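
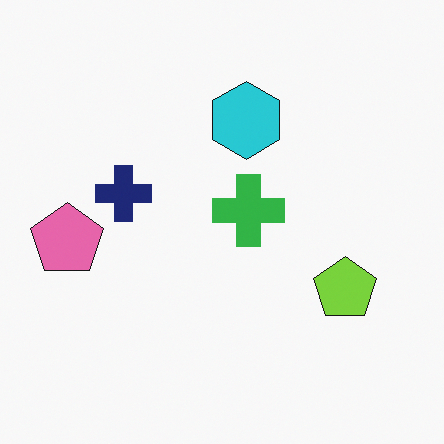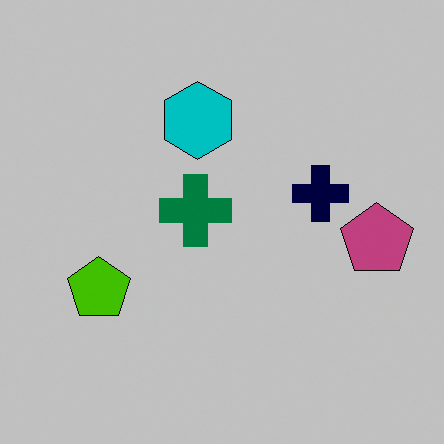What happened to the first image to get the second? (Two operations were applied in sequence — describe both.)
This is the original image flipped horizontally (left ↔ right), then aggressively posterized.

The pink pentagon is in the left of the first image and the right of the second — shapes on opposite sides of the vertical midline have swapped in a mirror flip. Each flat color has snapped to a coarser quantized level — most visibly, the near-white background has dropped to a flat grey.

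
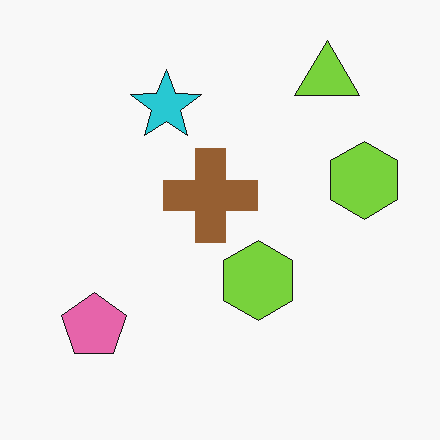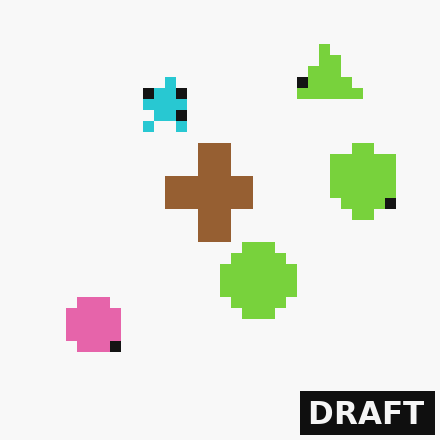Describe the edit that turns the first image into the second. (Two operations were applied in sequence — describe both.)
The image was coarsely pixelated, then watermarked with the text "DRAFT" in the lower-right corner.

Shapes are reduced to large square blocks; fine edges and outlines are lost — a downscale-then-upscale (mosaic) effect. A dark label reading "DRAFT" appears in the lower-right corner.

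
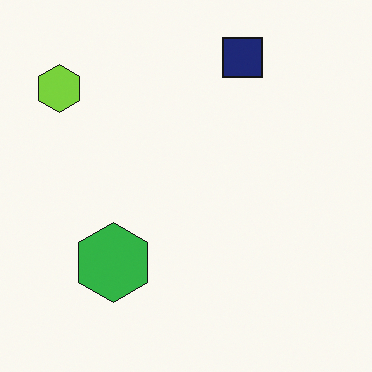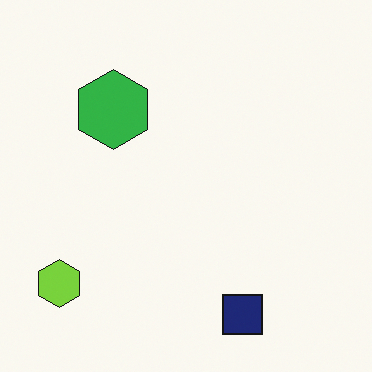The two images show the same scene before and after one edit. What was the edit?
The image was flipped vertically (top ↔ bottom).

The navy square is in the top of the first image and the bottom of the second — shapes on opposite sides of the horizontal midline have swapped in a mirror flip.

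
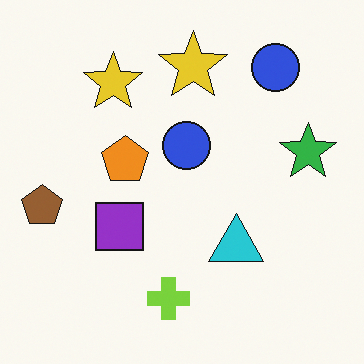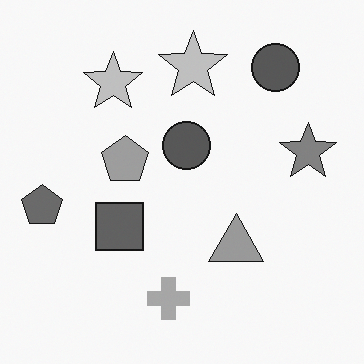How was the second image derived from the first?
This is the original image converted to grayscale.

All color is removed — every shape is now a shade of grey.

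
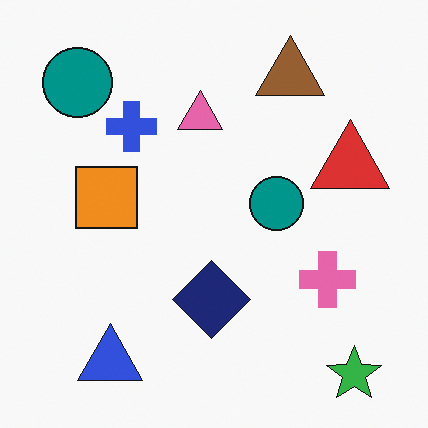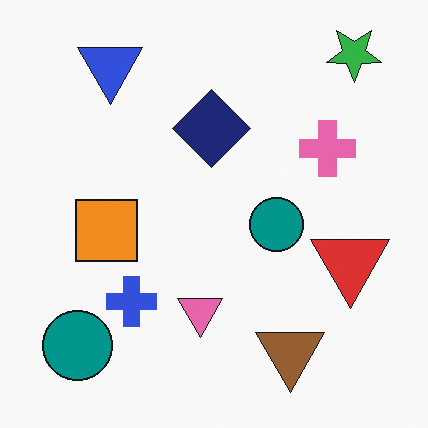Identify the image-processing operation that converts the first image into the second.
It was flipped vertically (top ↔ bottom).

The green star is in the bottom-right of the first image and the top-right of the second — shapes on opposite sides of the horizontal midline have swapped in a mirror flip.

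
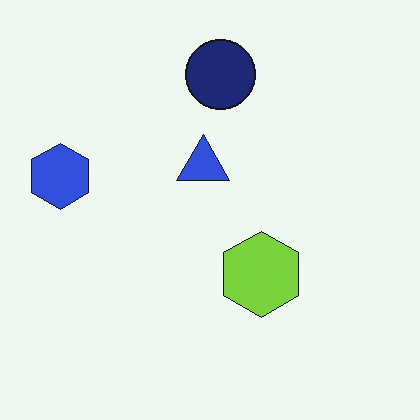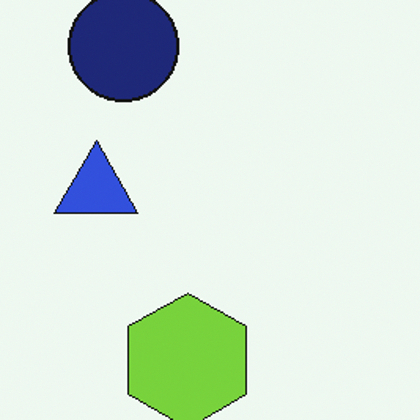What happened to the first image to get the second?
The image was cropped slightly and scaled back up.

The visible shapes are larger and the field of view is narrower; shapes near the original edges may be partly or wholly outside the frame — a crop-and-rescale.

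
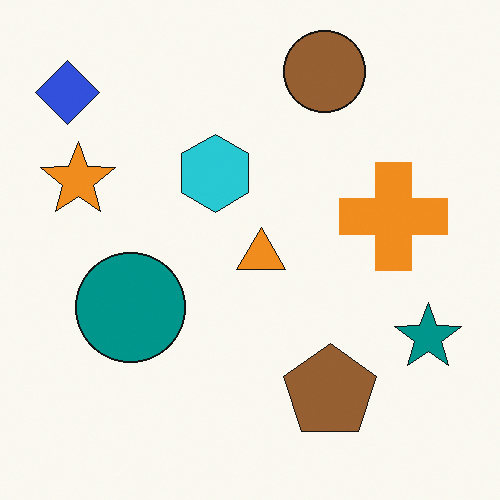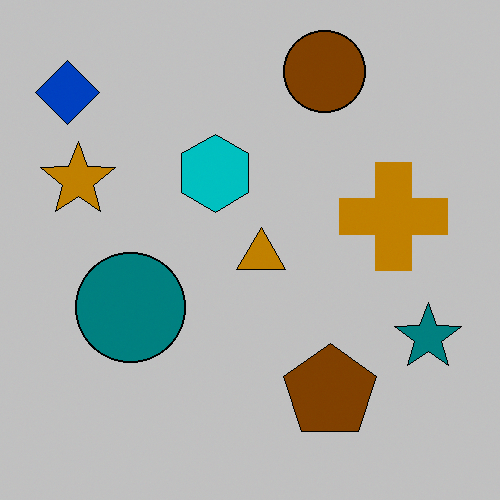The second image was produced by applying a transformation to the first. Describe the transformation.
It was heavily posterized to just a handful of flat colors.

Each flat color has snapped to a coarser quantized level — most visibly, the near-white background has dropped to a flat grey.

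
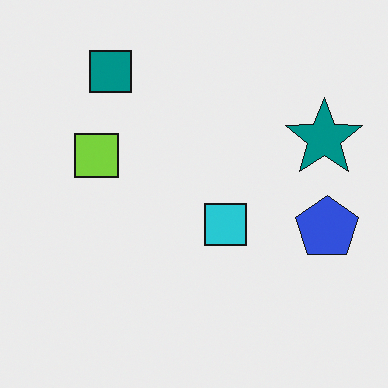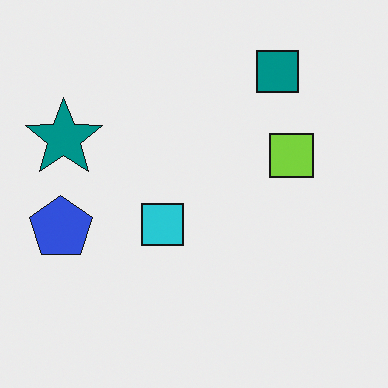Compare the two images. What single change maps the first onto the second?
It was flipped horizontally (left ↔ right).

The blue pentagon is in the right of the first image and the left of the second — shapes on opposite sides of the vertical midline have swapped in a mirror flip.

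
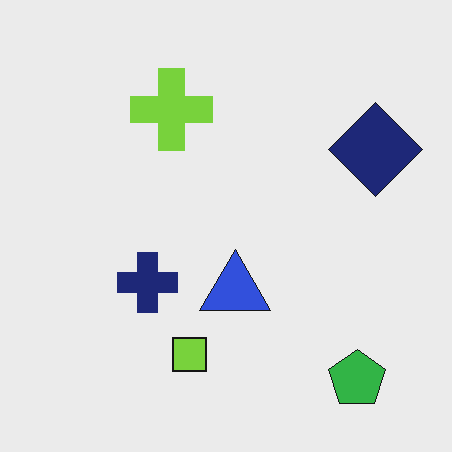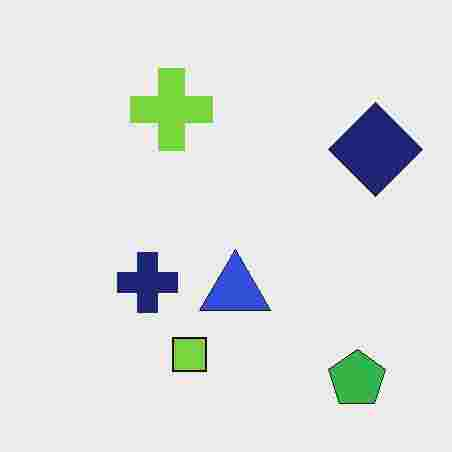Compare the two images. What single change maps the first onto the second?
This is the original image degraded with heavy JPEG compression.

Blocky 8×8 compression artifacts appear around shape edges and the flat background shows ringing — characteristic JPEG degradation.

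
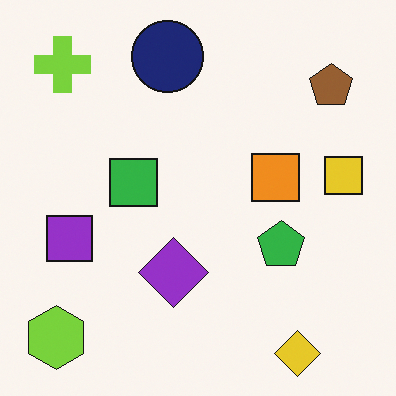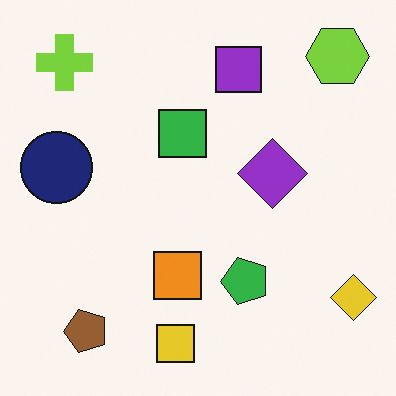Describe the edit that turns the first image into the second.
The transformation is: transposed (reflected across the top-left ↔ bottom-right diagonal).

Shapes have swapped their row and column positions — what was in the top-right is now in the bottom-left — a diagonal reflection.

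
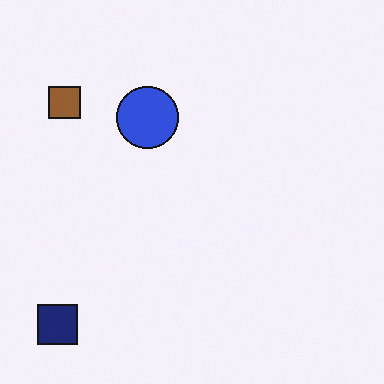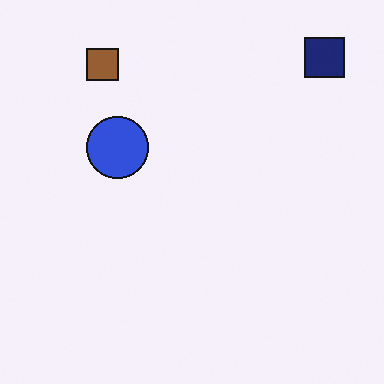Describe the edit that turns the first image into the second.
It was transposed (reflected across the top-left ↔ bottom-right diagonal).

Shapes have swapped their row and column positions — what was in the top-right is now in the bottom-left — a diagonal reflection.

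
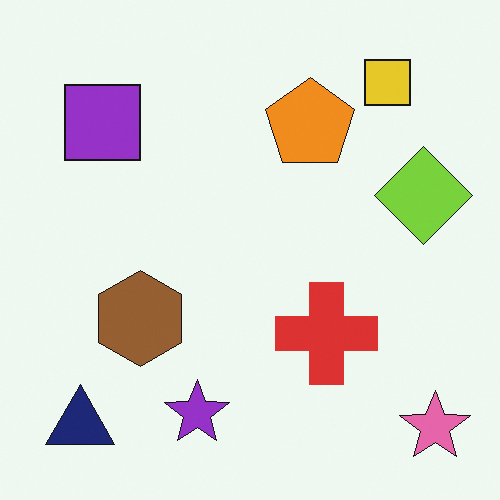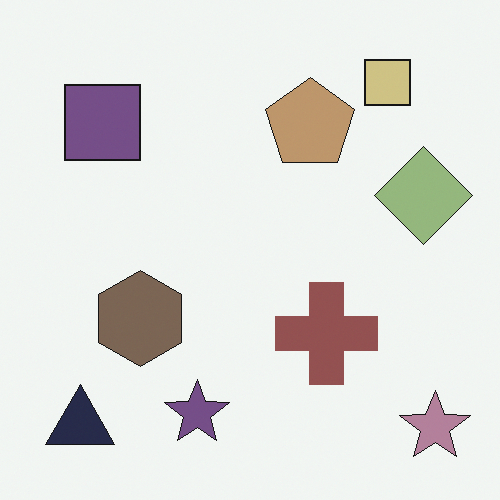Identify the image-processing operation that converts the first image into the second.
This is the original image made much more muted (saturation change).

All colors are more muted and greyish — a global saturation change.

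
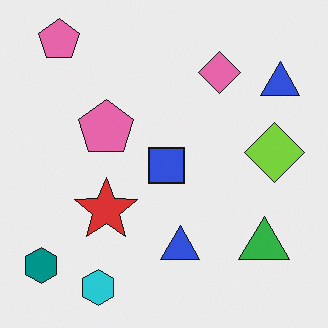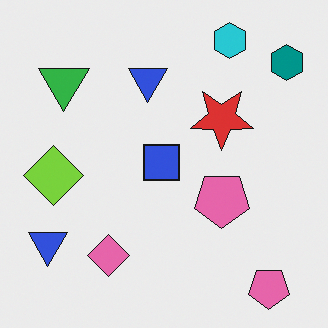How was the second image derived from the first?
It was rotated 180°.

The teal hexagon sits in the bottom-left of the first image and the top-right of the second — consistent with a whole-image 180° rotation.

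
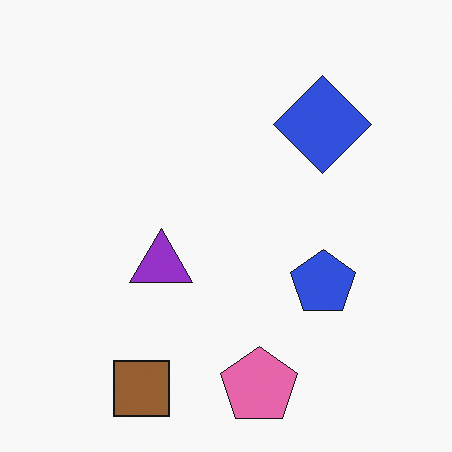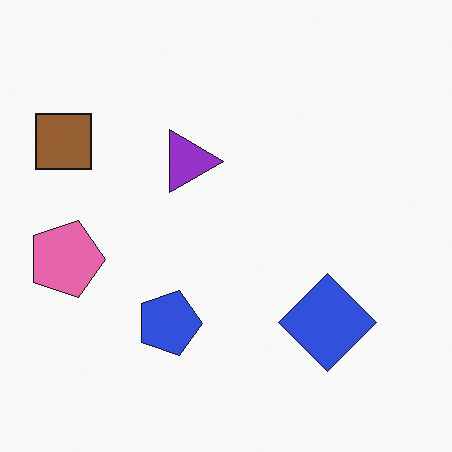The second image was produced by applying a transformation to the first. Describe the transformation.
The second image is the first rotated 90° clockwise.

The brown square sits in the bottom-left of the first image and the top-left of the second — consistent with a whole-image 90° clockwise rotation.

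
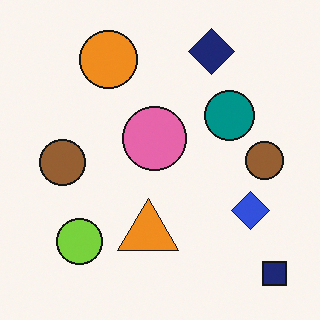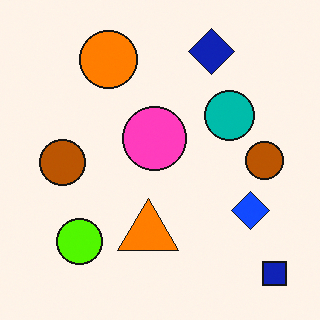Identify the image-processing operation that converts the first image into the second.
The transformation is: heavily oversaturated.

All colors are more vivid — a global saturation change.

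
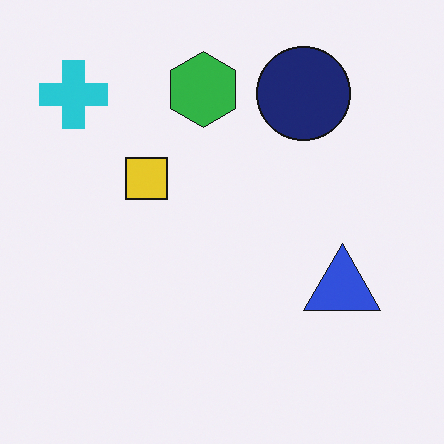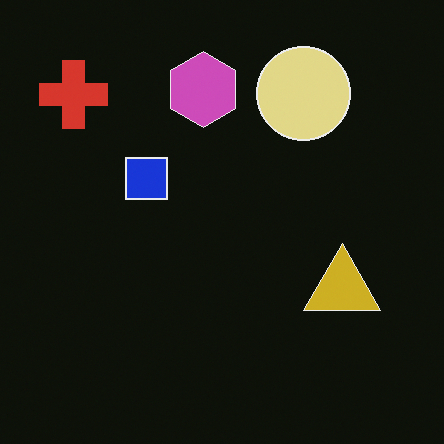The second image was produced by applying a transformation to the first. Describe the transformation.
The transformation is: color-inverted (negative).

The light background has become dark and every shape's color is its complement — a photographic negative.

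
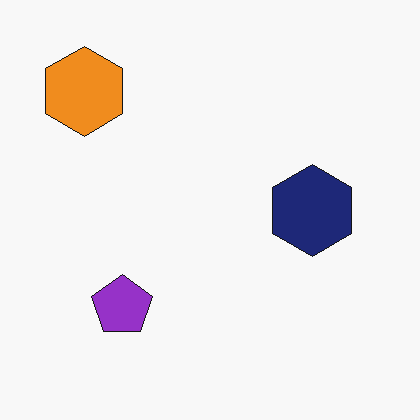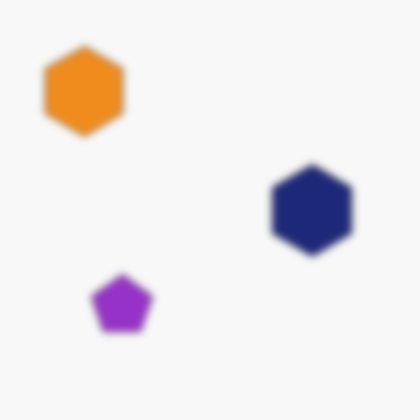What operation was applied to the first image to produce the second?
The second image is the first noticeably gaussian-blurred.

Shape edges and outlines are uniformly softened across the whole image.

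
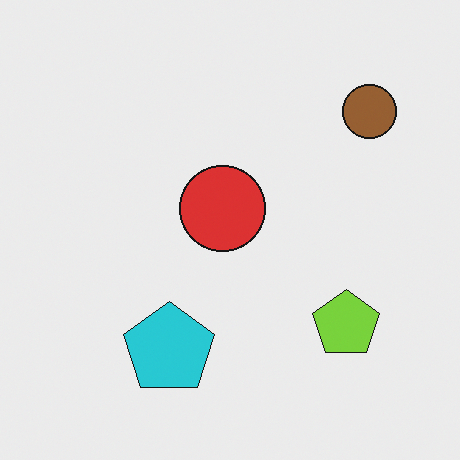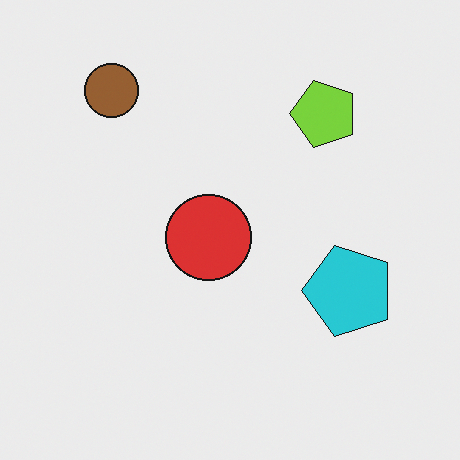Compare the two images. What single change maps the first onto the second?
The image was rotated 90° counter-clockwise.

The brown circle sits in the top-right of the first image and the top-left of the second — consistent with a whole-image 90° counter-clockwise rotation.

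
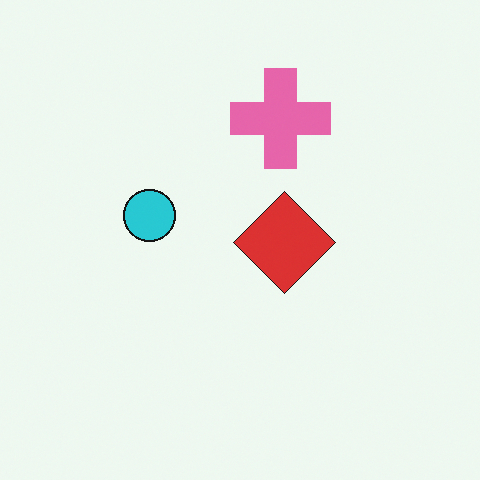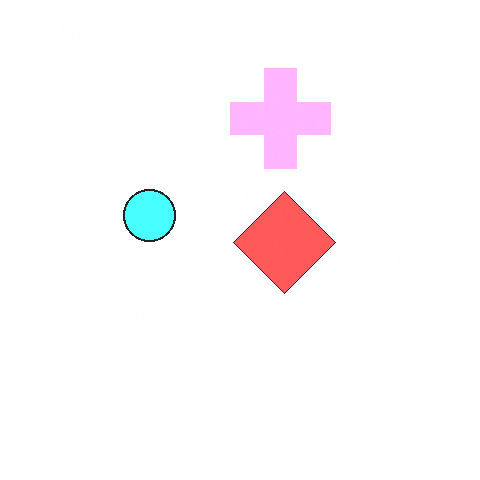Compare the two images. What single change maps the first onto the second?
Noticeably brightened.

Every pixel — background and shapes alike — is uniformly brightened.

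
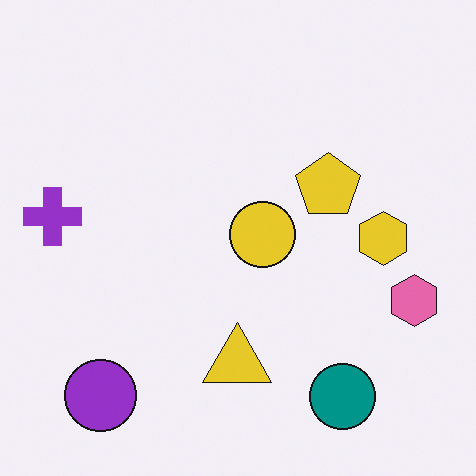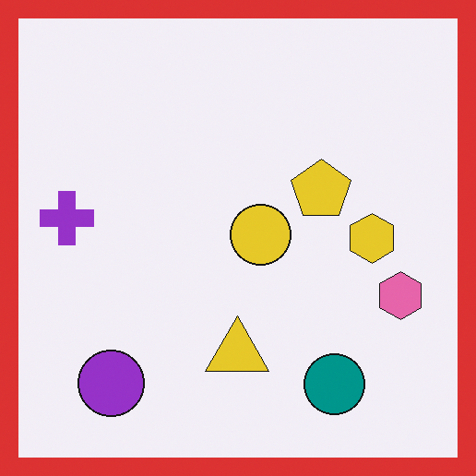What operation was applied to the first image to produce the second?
This is the original image framed with a red border.

A solid red frame runs around the edge of the second image, with the content slightly shrunk inside it.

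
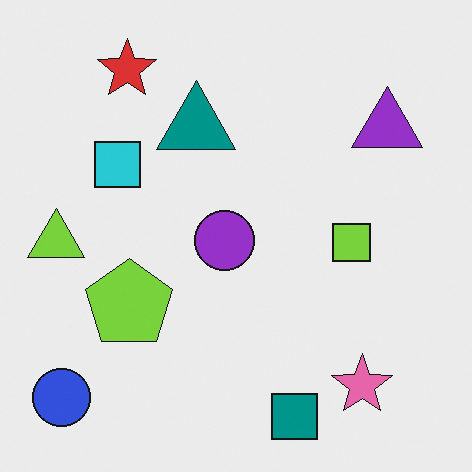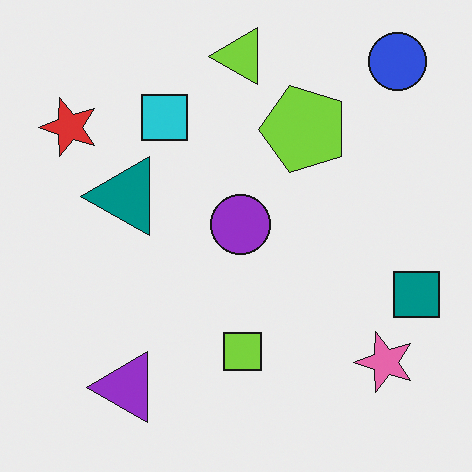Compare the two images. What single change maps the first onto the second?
Transposed (reflected across the top-left ↔ bottom-right diagonal).

Shapes have swapped their row and column positions — what was in the top-right is now in the bottom-left — a diagonal reflection.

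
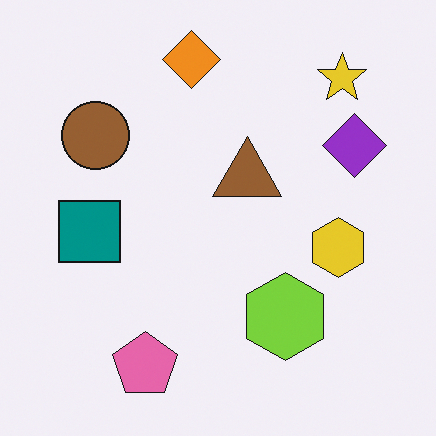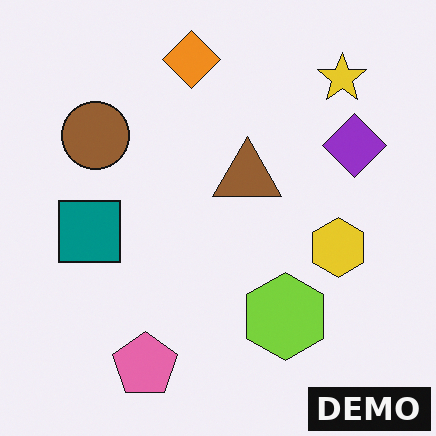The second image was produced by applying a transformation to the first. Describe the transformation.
It was watermarked with the text "DEMO" in the lower-right corner.

A dark label reading "DEMO" appears in the lower-right corner.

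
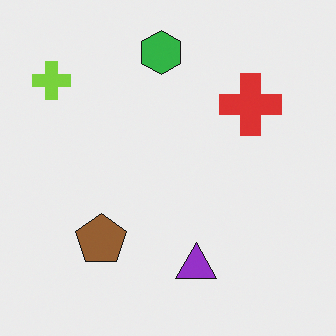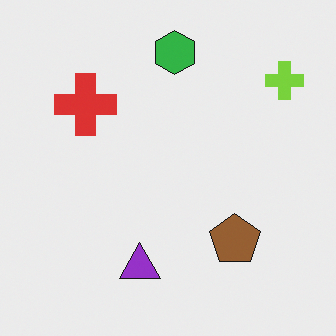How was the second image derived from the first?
It was flipped horizontally (left ↔ right).

The lime cross is in the top-left of the first image and the top-right of the second — shapes on opposite sides of the vertical midline have swapped in a mirror flip.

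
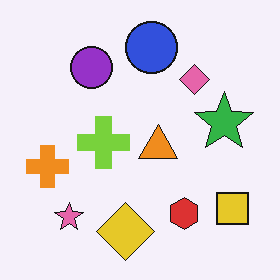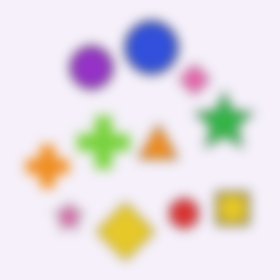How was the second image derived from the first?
It was heavily blurred.

Shape edges and outlines are uniformly softened across the whole image.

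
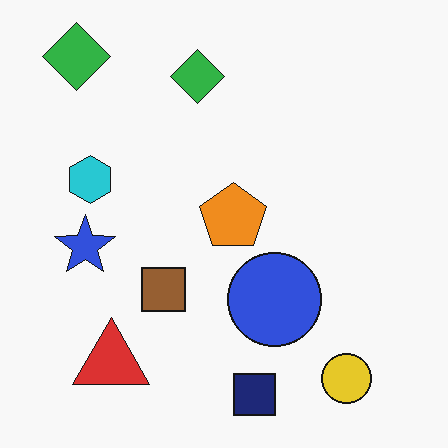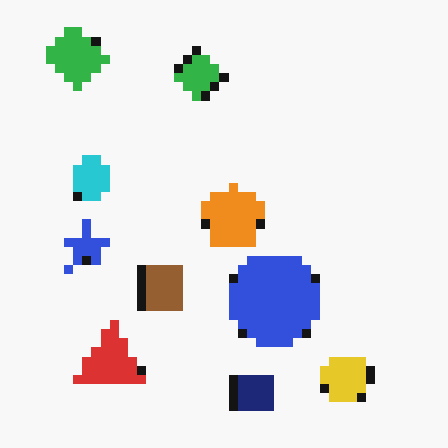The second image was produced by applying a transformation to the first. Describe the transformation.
This is the original image coarsely pixelated.

Shapes are reduced to large square blocks; fine edges and outlines are lost — a downscale-then-upscale (mosaic) effect.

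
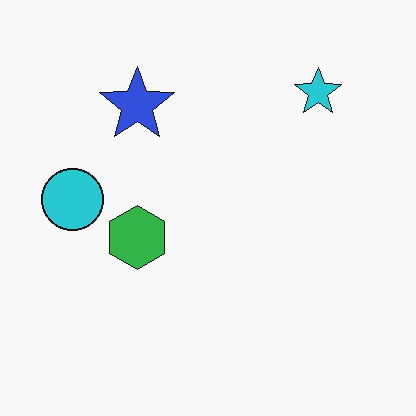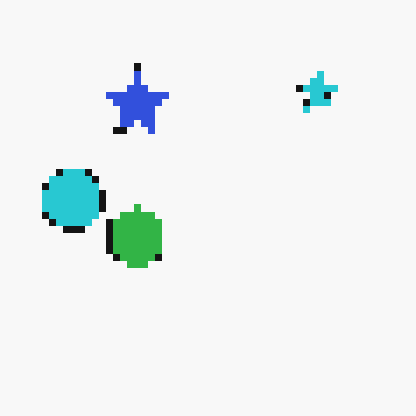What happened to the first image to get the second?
The transformation is: moderately pixelated.

Shapes are reduced to large square blocks; fine edges and outlines are lost — a downscale-then-upscale (mosaic) effect.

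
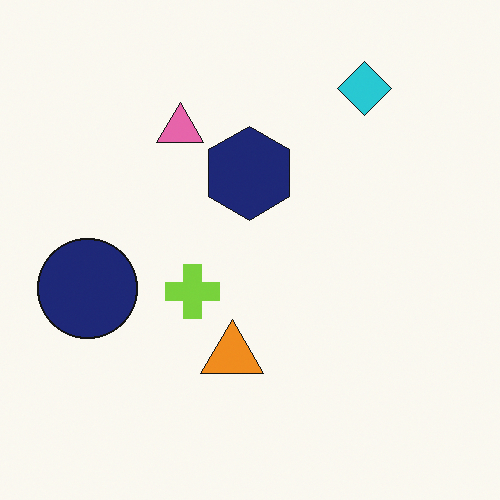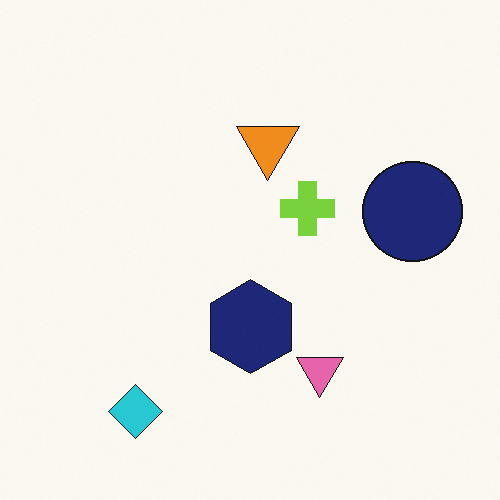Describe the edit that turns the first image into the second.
The second image is the first rotated 180°.

The cyan diamond sits in the top-right of the first image and the bottom-left of the second — consistent with a whole-image 180° rotation.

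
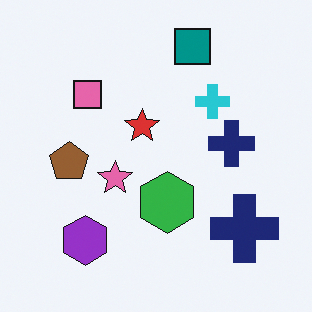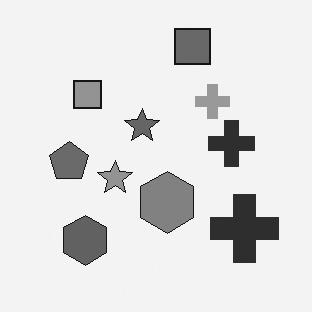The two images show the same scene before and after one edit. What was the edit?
This is the original image converted to grayscale.

All color is removed — every shape is now a shade of grey.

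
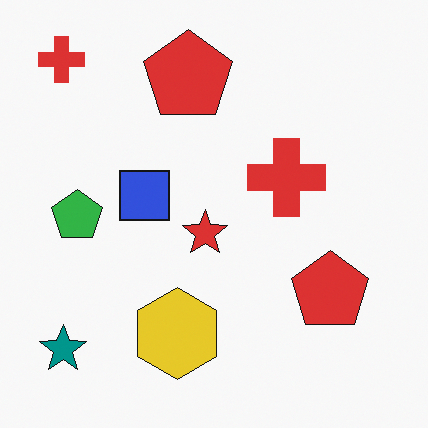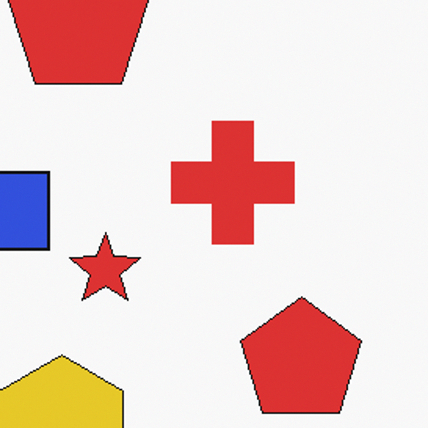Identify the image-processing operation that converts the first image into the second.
The image was cropped slightly and scaled back up.

The visible shapes are larger and the field of view is narrower; shapes near the original edges may be partly or wholly outside the frame — a crop-and-rescale.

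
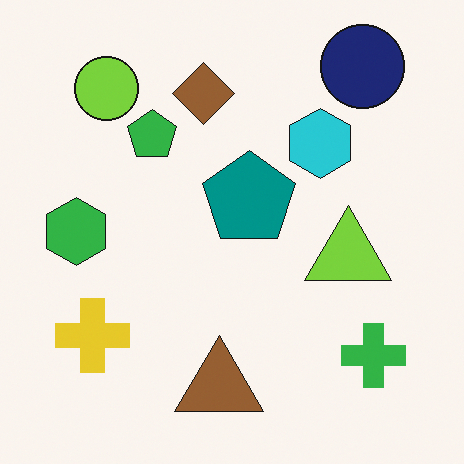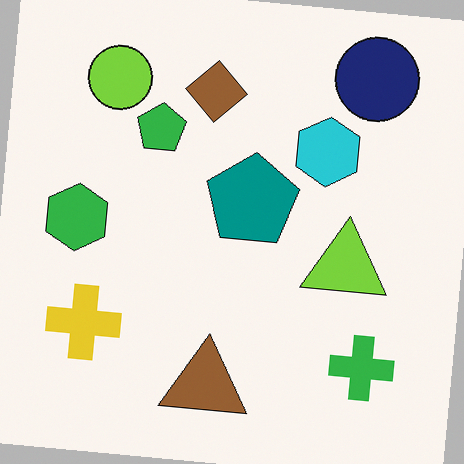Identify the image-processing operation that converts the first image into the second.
The transformation is: rotated clockwise by a slight angle.

Every shape is tilted by the same angle and the image corners show triangular fill wedges — a whole-image rotation by a non-right angle.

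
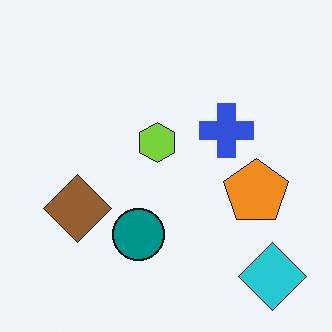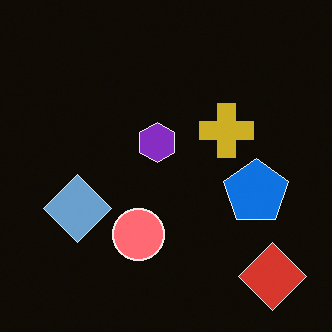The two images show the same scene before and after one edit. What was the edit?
This is the original image color-inverted (negative).

The light background has become dark and every shape's color is its complement — a photographic negative.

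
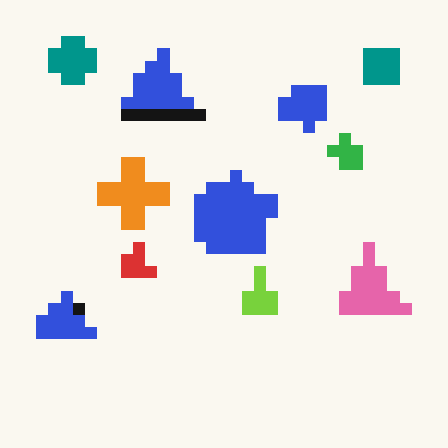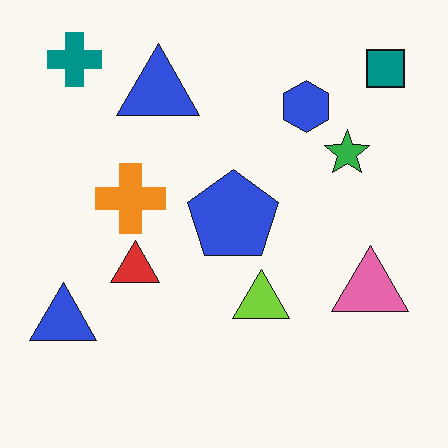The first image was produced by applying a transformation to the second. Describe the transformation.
It was heavily pixelated into large blocks.

Shapes are reduced to large square blocks; fine edges and outlines are lost — a downscale-then-upscale (mosaic) effect.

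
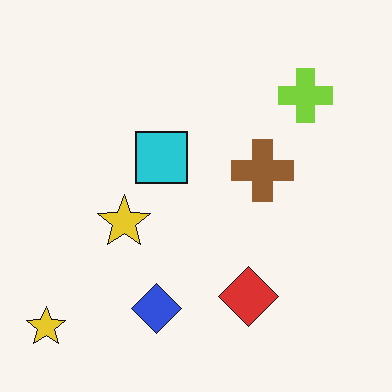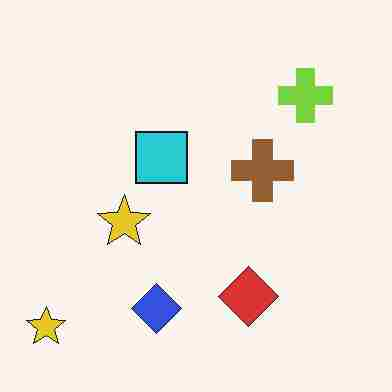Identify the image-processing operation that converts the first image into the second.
This is the original image degraded with heavy JPEG compression.

Blocky 8×8 compression artifacts appear around shape edges and the flat background shows ringing — characteristic JPEG degradation.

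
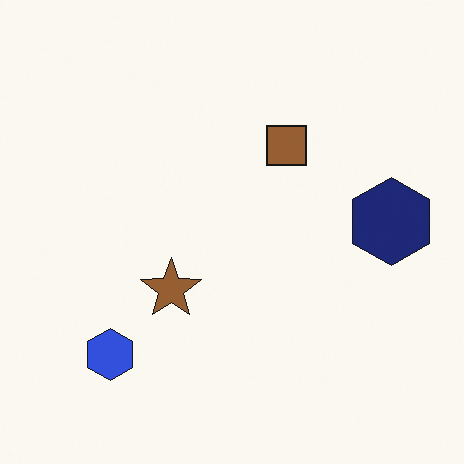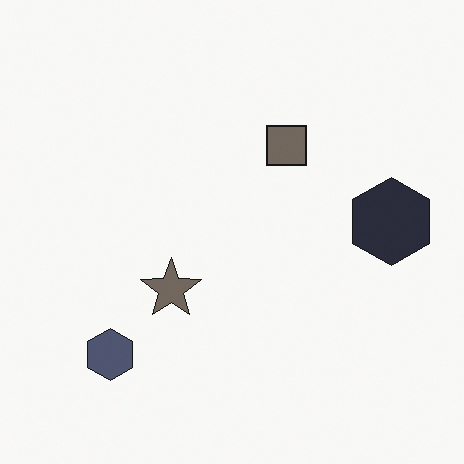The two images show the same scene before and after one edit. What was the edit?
Made much more muted (saturation change).

All colors are more muted and greyish — a global saturation change.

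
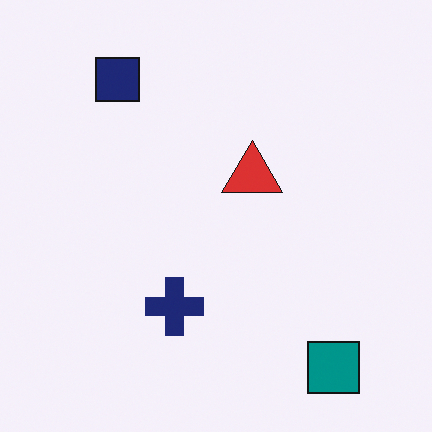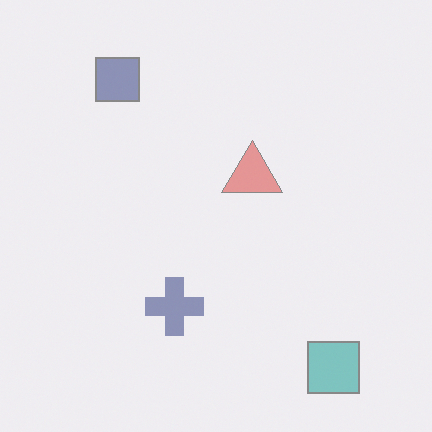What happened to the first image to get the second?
It was given much lower contrast.

Tones are pushed toward mid-grey across the whole image — a global contrast change.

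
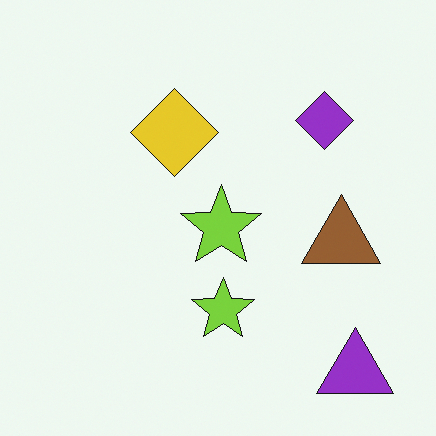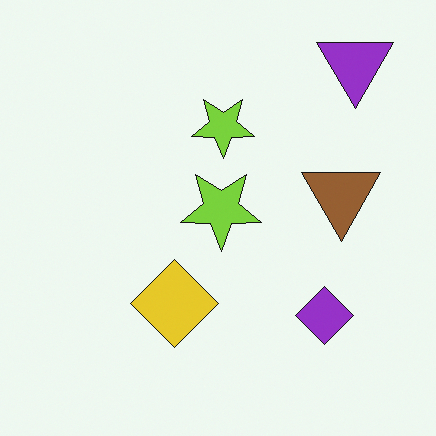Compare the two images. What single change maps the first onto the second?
The image was flipped vertically (top ↔ bottom).

The purple triangle is in the bottom-right of the first image and the top-right of the second — shapes on opposite sides of the horizontal midline have swapped in a mirror flip.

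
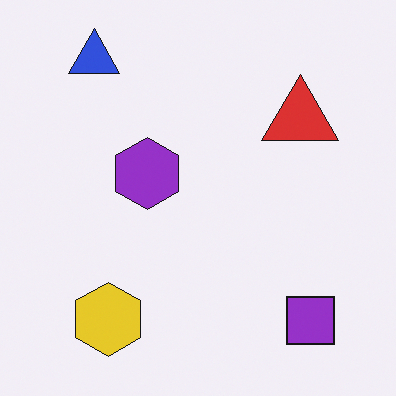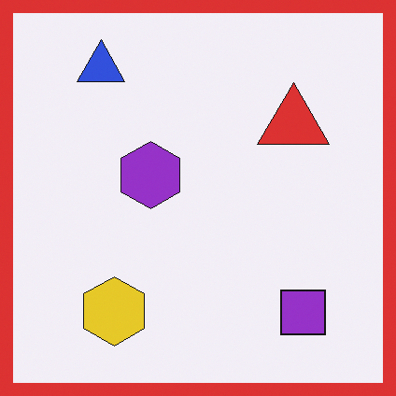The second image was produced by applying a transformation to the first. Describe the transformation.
The second image is the first framed with a red border.

A solid red frame runs around the edge of the second image, with the content slightly shrunk inside it.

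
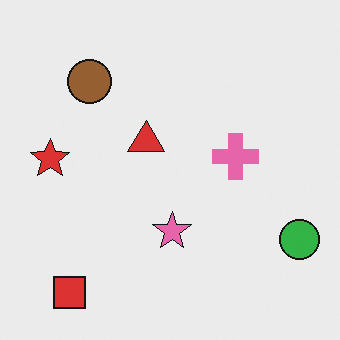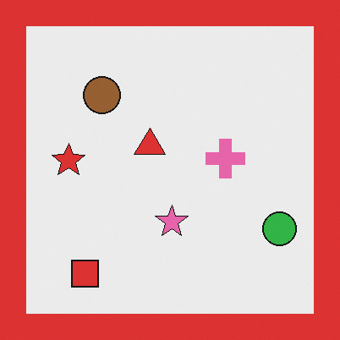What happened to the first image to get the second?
The transformation is: framed with a red border.

A solid red frame runs around the edge of the second image, with the content slightly shrunk inside it.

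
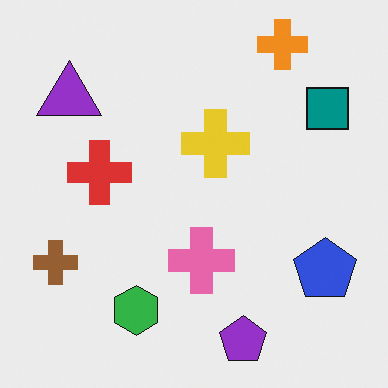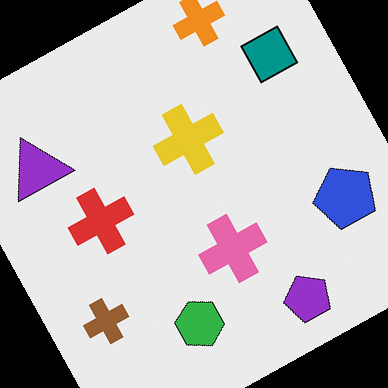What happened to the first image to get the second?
The transformation is: rotated counter-clockwise by a moderate amount.

Every shape is tilted by the same angle and the image corners show triangular fill wedges — a whole-image rotation by a non-right angle.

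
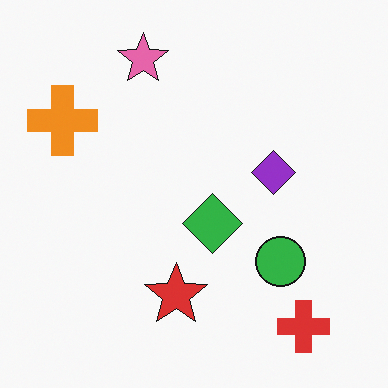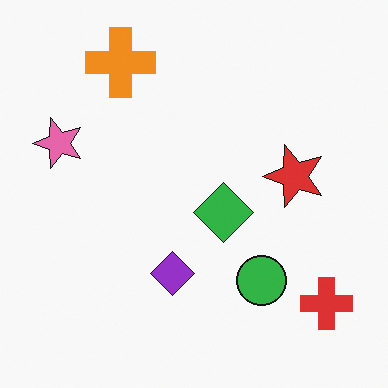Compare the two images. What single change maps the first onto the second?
This is the original image transposed (reflected across the top-left ↔ bottom-right diagonal).

Shapes have swapped their row and column positions — what was in the top-right is now in the bottom-left — a diagonal reflection.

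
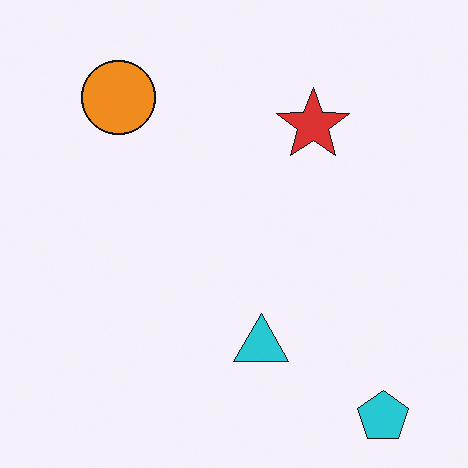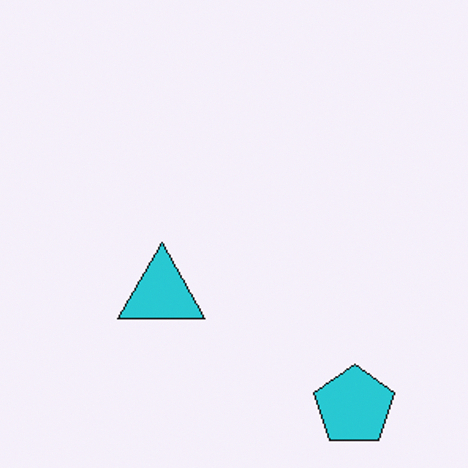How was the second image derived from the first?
Cropped slightly and scaled back up.

The visible shapes are larger and the field of view is narrower; shapes near the original edges may be partly or wholly outside the frame — a crop-and-rescale.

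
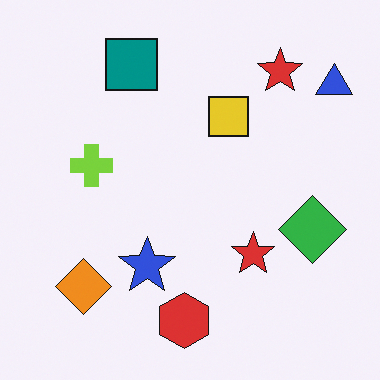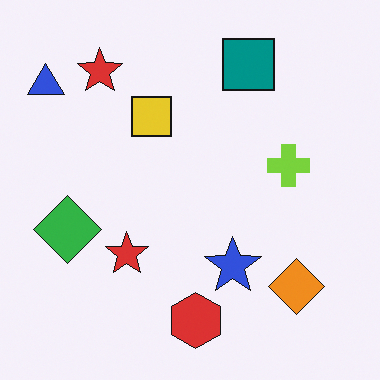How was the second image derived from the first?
It was flipped horizontally (left ↔ right).

The blue triangle is in the top-right of the first image and the top-left of the second — shapes on opposite sides of the vertical midline have swapped in a mirror flip.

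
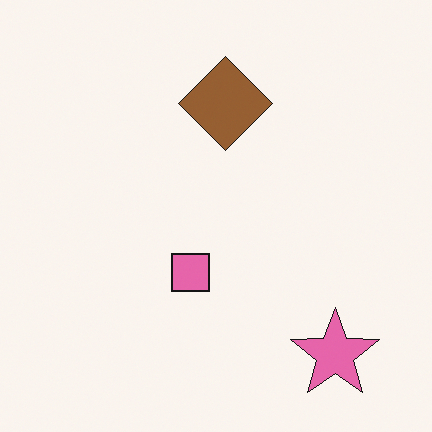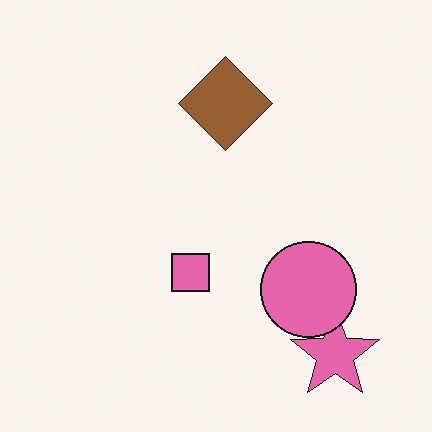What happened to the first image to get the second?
The transformation is: overlaid with an additional pink circle.

A pink circle appears in the second image that is absent from the first.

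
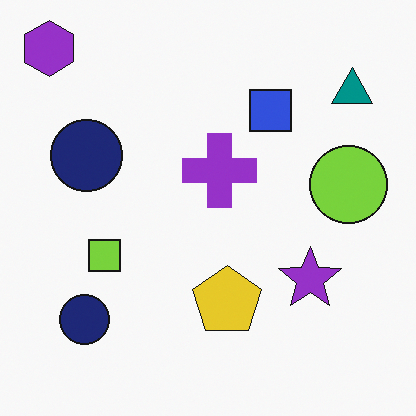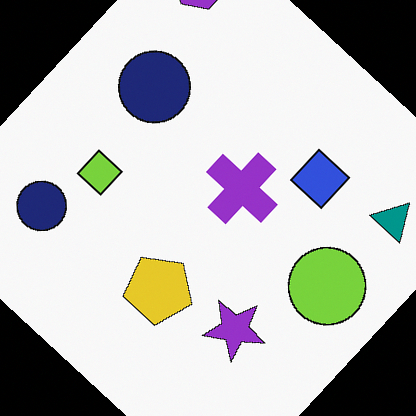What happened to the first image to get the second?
The transformation is: rotated clockwise by a large amount — several tens of degrees.

Every shape is tilted by the same angle and the image corners show triangular fill wedges — a whole-image rotation by a non-right angle.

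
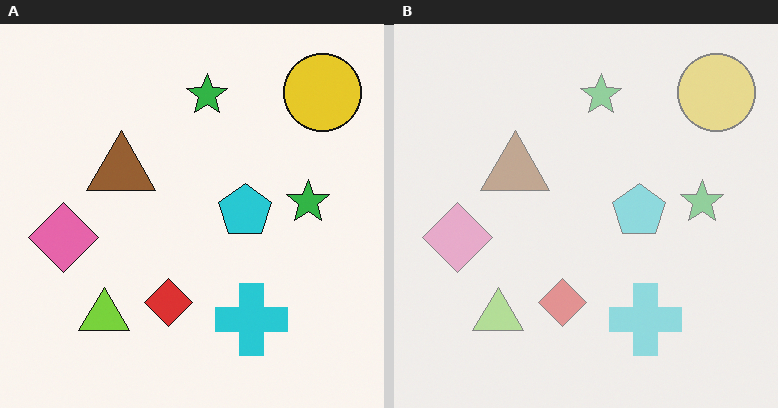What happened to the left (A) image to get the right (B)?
Given much lower contrast.

Tones are pushed toward mid-grey across the whole image — a global contrast change.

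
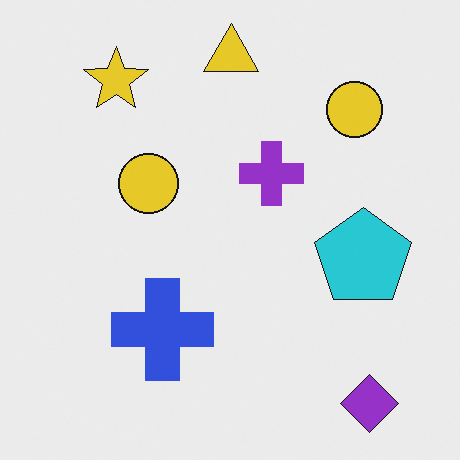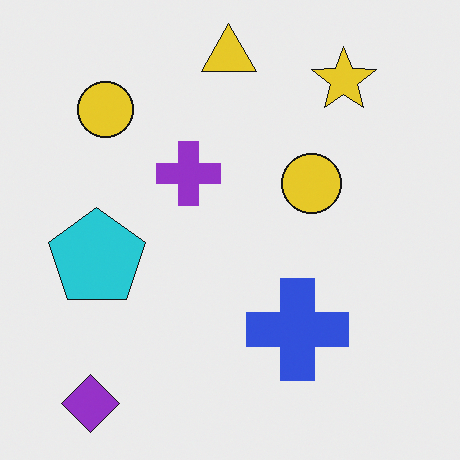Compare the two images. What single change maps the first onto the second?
This is the original image flipped horizontally (left ↔ right).

The purple diamond is in the bottom-right of the first image and the bottom-left of the second — shapes on opposite sides of the vertical midline have swapped in a mirror flip.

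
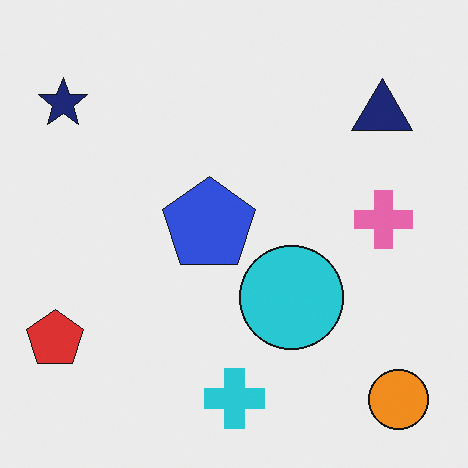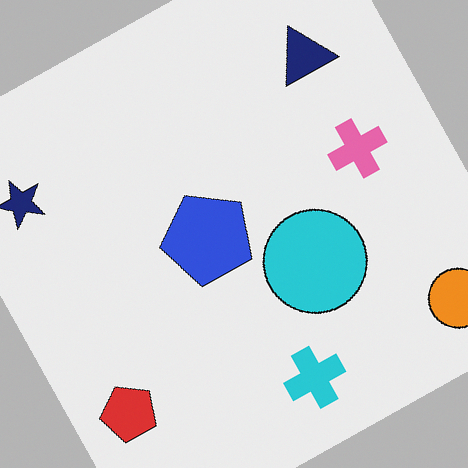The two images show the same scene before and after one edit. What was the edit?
This is the original image rotated counter-clockwise by a moderate amount.

Every shape is tilted by the same angle and the image corners show triangular fill wedges — a whole-image rotation by a non-right angle.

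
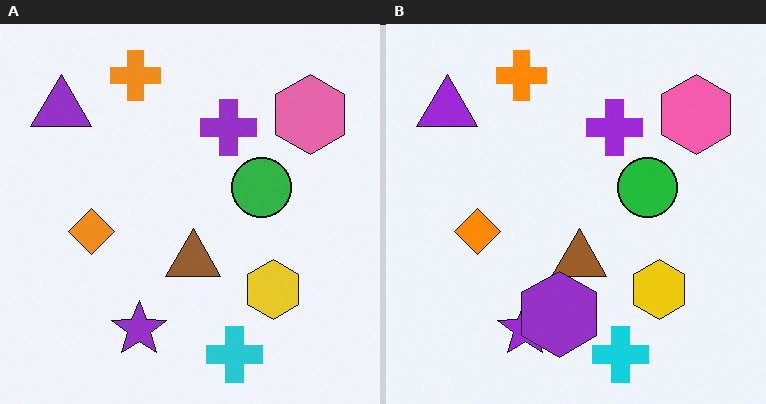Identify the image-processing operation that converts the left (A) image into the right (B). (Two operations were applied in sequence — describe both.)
The image was slightly oversaturated, then overlaid with an additional purple hexagon.

All colors are more vivid — a global saturation change. A purple hexagon appears in the right (B) image that is absent from the left (A).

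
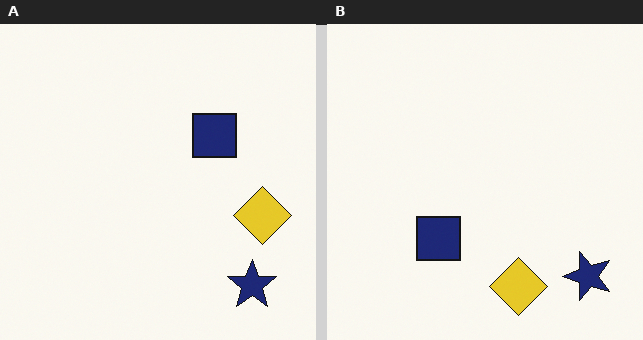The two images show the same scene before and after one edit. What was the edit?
Transposed (reflected across the top-left ↔ bottom-right diagonal).

Shapes have swapped their row and column positions — what was in the top-right is now in the bottom-left — a diagonal reflection.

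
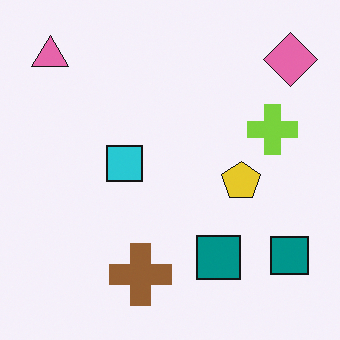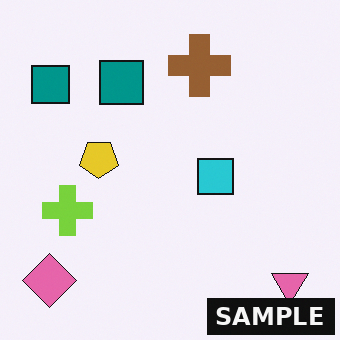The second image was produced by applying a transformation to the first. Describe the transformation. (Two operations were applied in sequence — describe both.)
The second image is the first rotated 180°, then watermarked with the text "SAMPLE" in the lower-right corner.

The pink triangle sits in the top-left of the first image and the bottom-right of the second — consistent with a whole-image 180° rotation. A dark label reading "SAMPLE" appears in the lower-right corner.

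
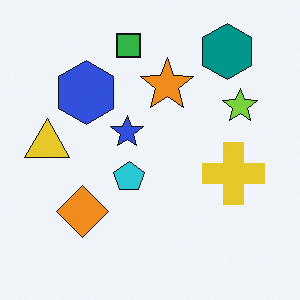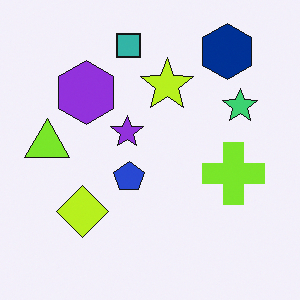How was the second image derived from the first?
It was hue-shifted by a small amount.

Every shape's color has rotated by the same amount around the hue wheel — a uniform hue shift.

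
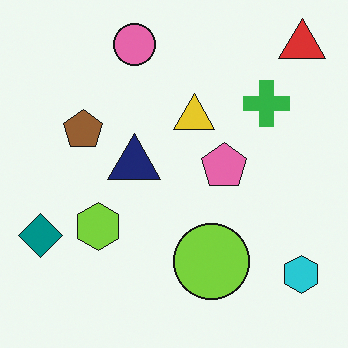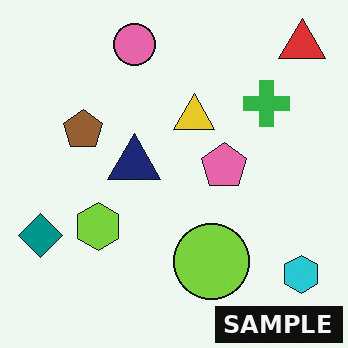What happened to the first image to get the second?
The image was watermarked with the text "SAMPLE" in the lower-right corner.

A dark label reading "SAMPLE" appears in the lower-right corner.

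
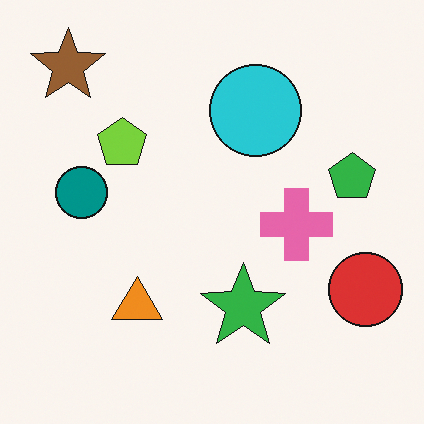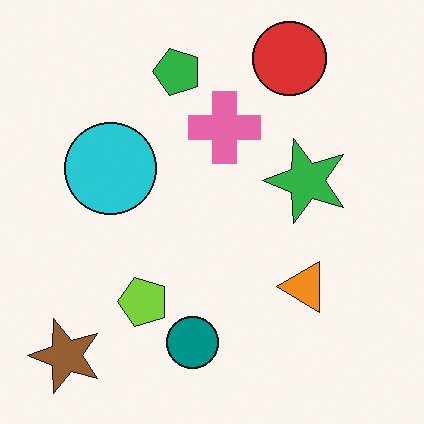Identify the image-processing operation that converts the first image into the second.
The image was rotated 90° counter-clockwise.

The brown star sits in the top-left of the first image and the bottom-left of the second — consistent with a whole-image 90° counter-clockwise rotation.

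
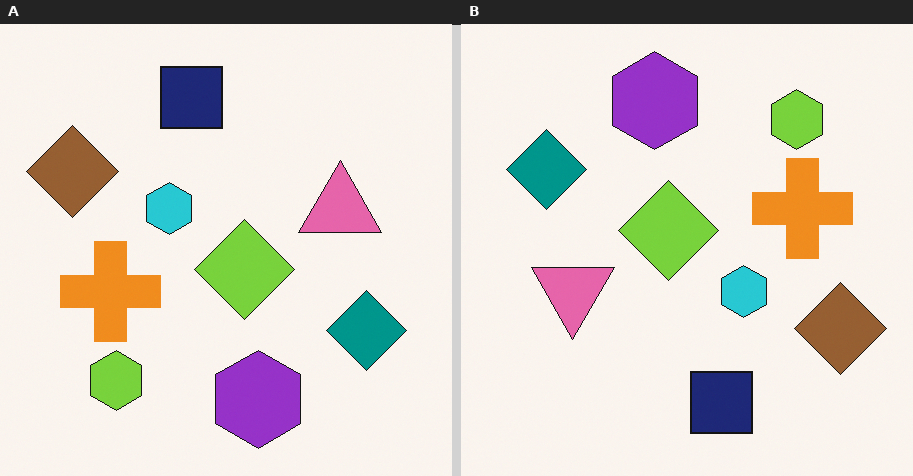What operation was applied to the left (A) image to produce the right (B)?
It was rotated 180°.

The brown diamond sits in the top-left of the left (A) image and the bottom-right of the right (B) — consistent with a whole-image 180° rotation.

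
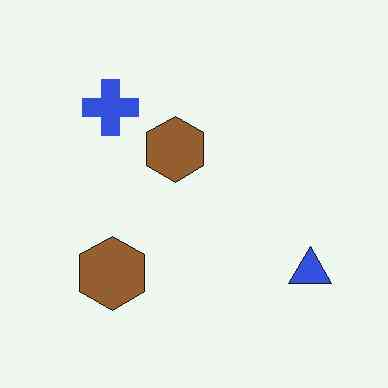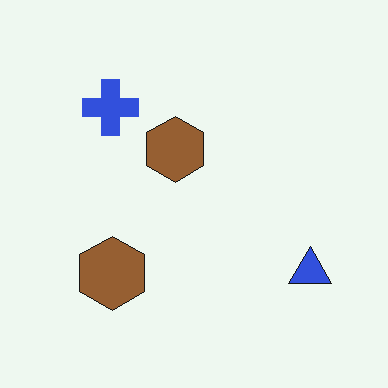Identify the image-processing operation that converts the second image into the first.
The transformation is: JPEG-compressed with visible artifacts.

Blocky 8×8 compression artifacts appear around shape edges and the flat background shows ringing — characteristic JPEG degradation.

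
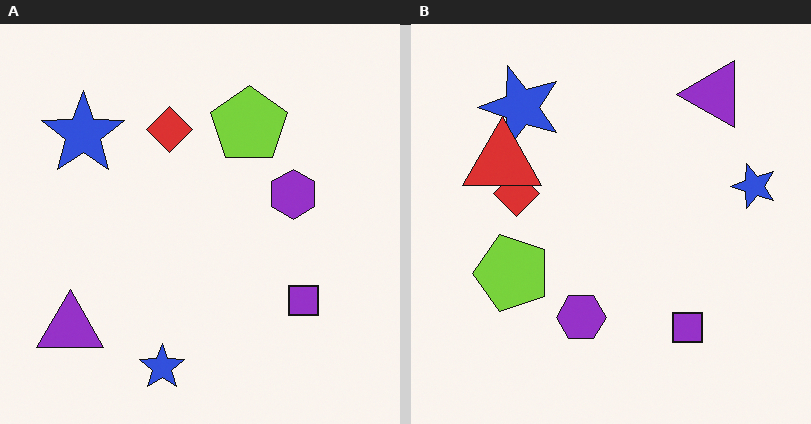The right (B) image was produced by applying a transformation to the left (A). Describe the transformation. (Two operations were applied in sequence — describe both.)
This is the original image transposed (reflected across the top-left ↔ bottom-right diagonal), then overlaid with an additional red triangle.

Shapes have swapped their row and column positions — what was in the top-right is now in the bottom-left — a diagonal reflection. A red triangle appears in the right (B) image that is absent from the left (A).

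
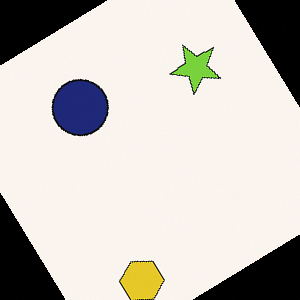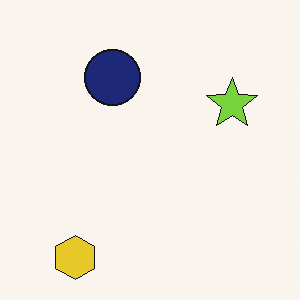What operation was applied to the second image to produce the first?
Rotated counter-clockwise by a large amount — several tens of degrees.

Every shape is tilted by the same angle and the image corners show triangular fill wedges — a whole-image rotation by a non-right angle.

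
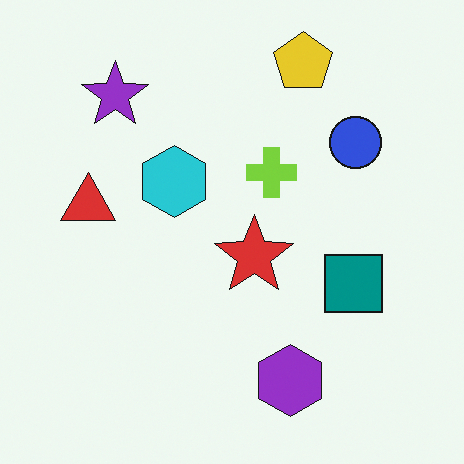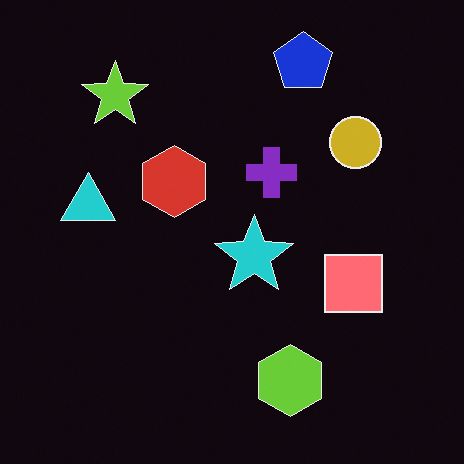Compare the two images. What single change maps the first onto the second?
It was color-inverted (negative).

The light background has become dark and every shape's color is its complement — a photographic negative.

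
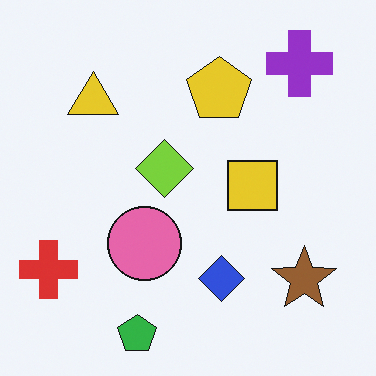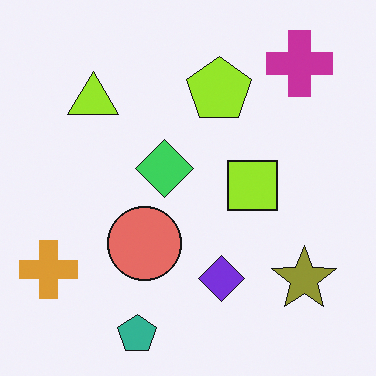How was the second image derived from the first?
Hue-shifted by a small amount.

Every shape's color has rotated by the same amount around the hue wheel — a uniform hue shift.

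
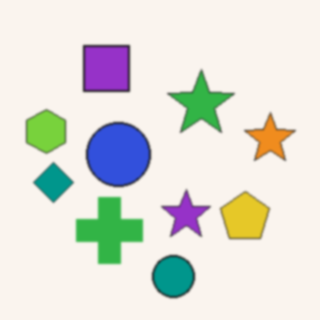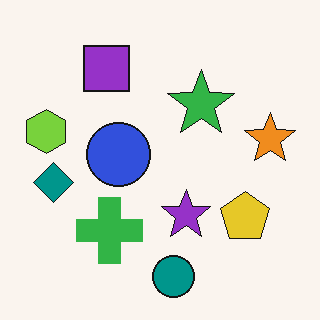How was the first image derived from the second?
The first image is the second lightly blurred.

Shape edges and outlines are uniformly softened across the whole image.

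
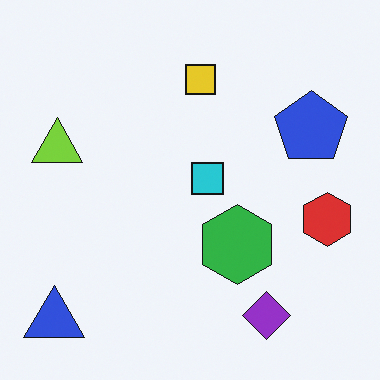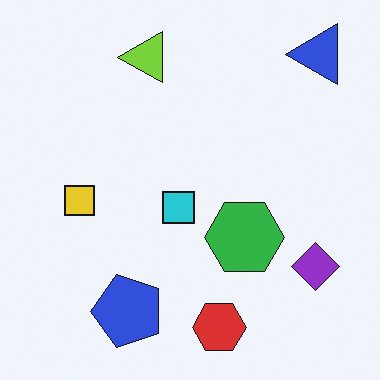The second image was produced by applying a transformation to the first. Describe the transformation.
It was transposed (reflected across the top-left ↔ bottom-right diagonal).

Shapes have swapped their row and column positions — what was in the top-right is now in the bottom-left — a diagonal reflection.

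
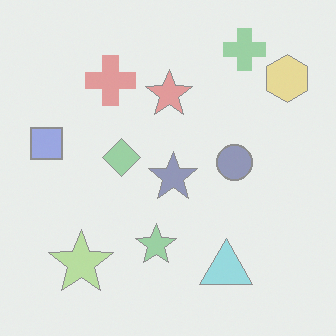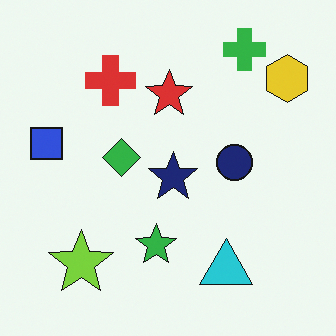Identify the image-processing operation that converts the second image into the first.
It was given much lower contrast.

Tones are pushed toward mid-grey across the whole image — a global contrast change.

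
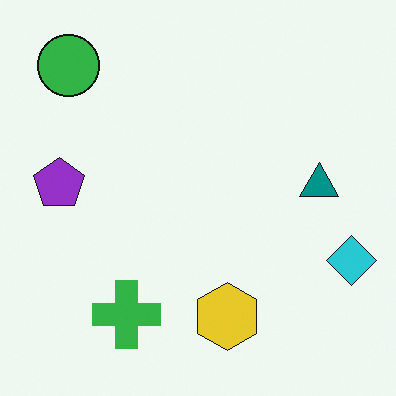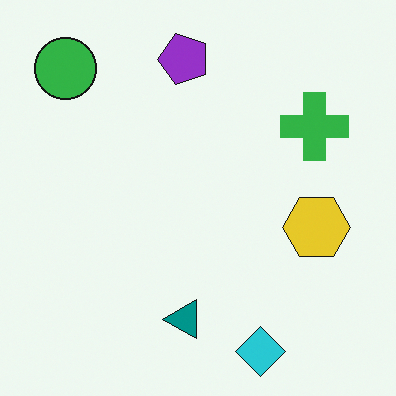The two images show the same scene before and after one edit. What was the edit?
It was transposed (reflected across the top-left ↔ bottom-right diagonal).

Shapes have swapped their row and column positions — what was in the top-right is now in the bottom-left — a diagonal reflection.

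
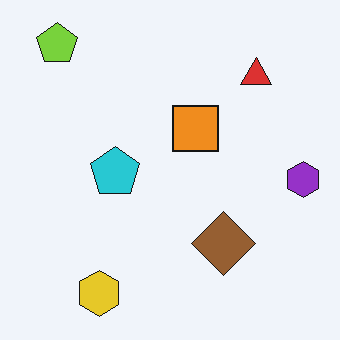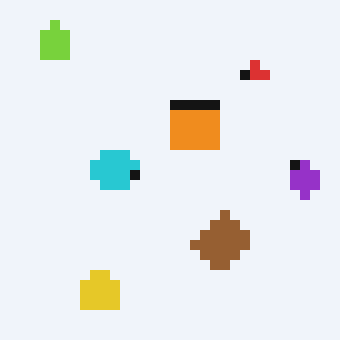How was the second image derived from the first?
The second image is the first heavily pixelated into large blocks.

Shapes are reduced to large square blocks; fine edges and outlines are lost — a downscale-then-upscale (mosaic) effect.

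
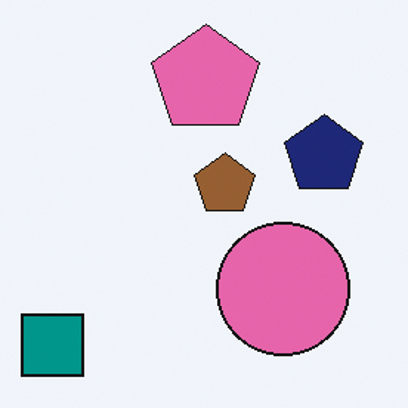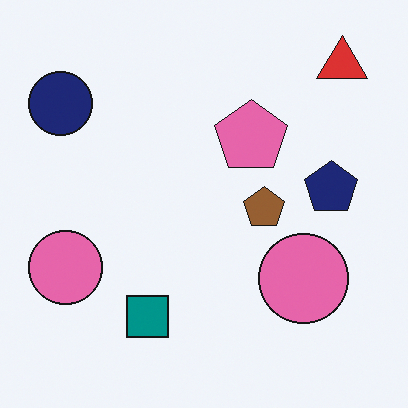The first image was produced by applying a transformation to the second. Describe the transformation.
The transformation is: cropped slightly and scaled back up.

The visible shapes are larger and the field of view is narrower; shapes near the original edges may be partly or wholly outside the frame — a crop-and-rescale.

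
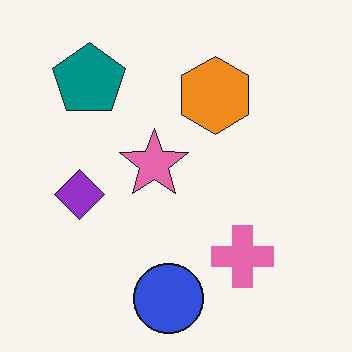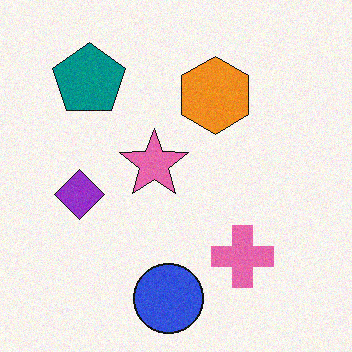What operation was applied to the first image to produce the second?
The transformation is: degraded with subtle gaussian noise.

Random speckle covers the whole image, including the flat background.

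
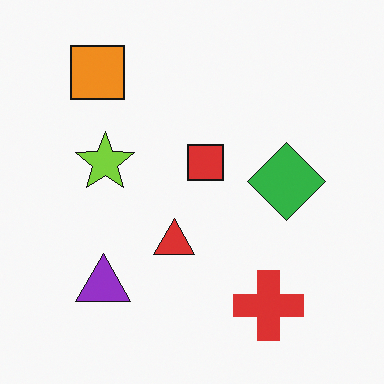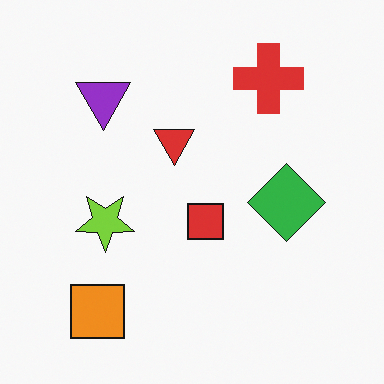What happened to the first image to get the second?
It was flipped vertically (top ↔ bottom).

The orange square is in the top-left of the first image and the bottom-left of the second — shapes on opposite sides of the horizontal midline have swapped in a mirror flip.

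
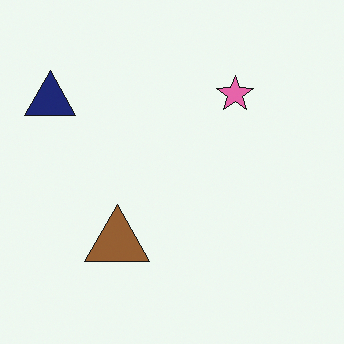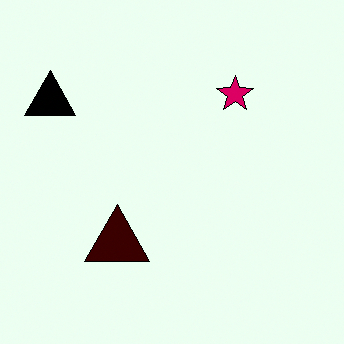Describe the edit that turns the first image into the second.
The transformation is: boosted in contrast.

Tones are pushed away from mid-grey across the whole image — a global contrast change.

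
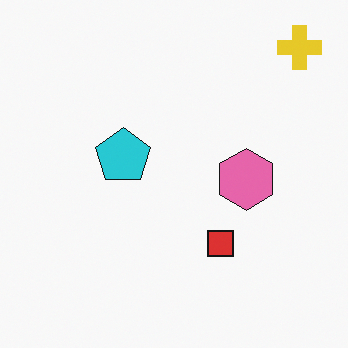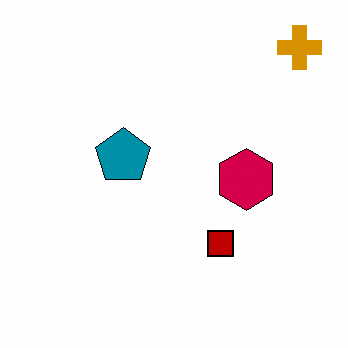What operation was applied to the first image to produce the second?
The image was boosted in contrast.

Tones are pushed away from mid-grey across the whole image — a global contrast change.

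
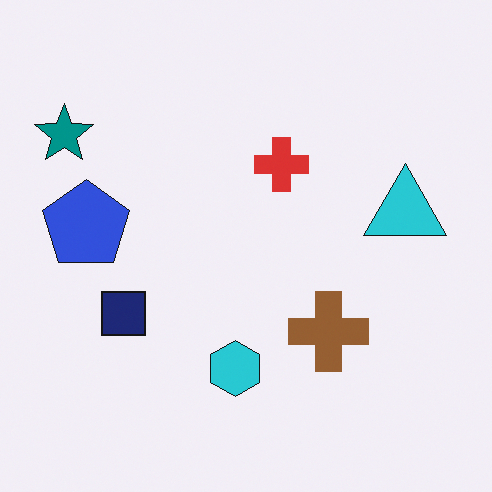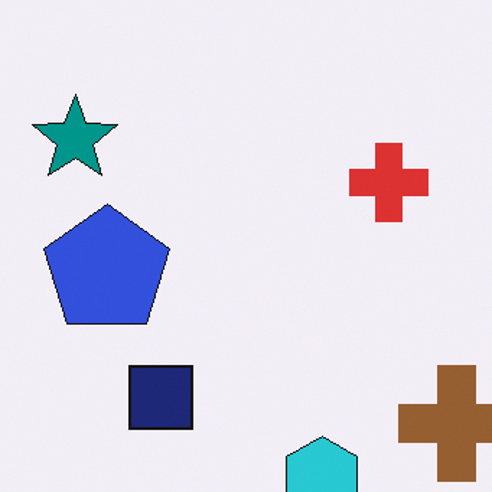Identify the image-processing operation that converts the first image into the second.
The transformation is: cropped to a modestly smaller region and rescaled.

The visible shapes are larger and the field of view is narrower; shapes near the original edges may be partly or wholly outside the frame — a crop-and-rescale.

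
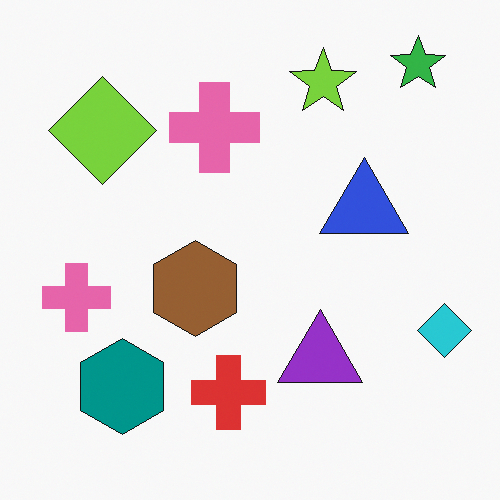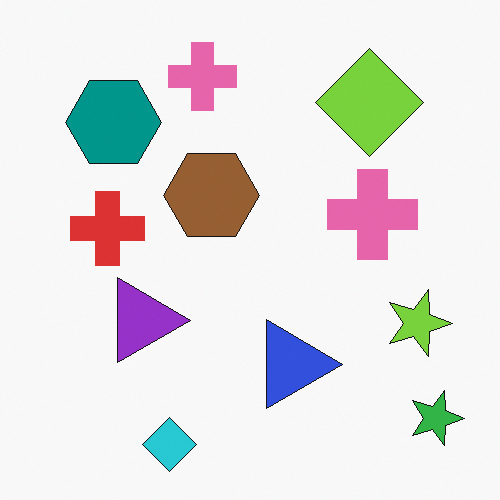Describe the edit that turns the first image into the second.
The image was rotated 90° clockwise.

The green star sits in the top-right of the first image and the bottom-right of the second — consistent with a whole-image 90° clockwise rotation.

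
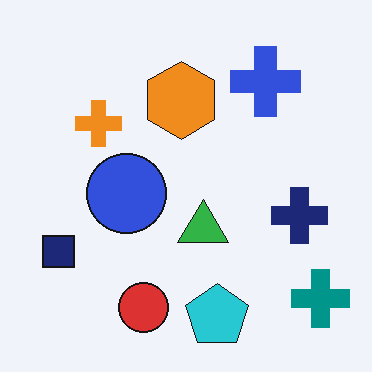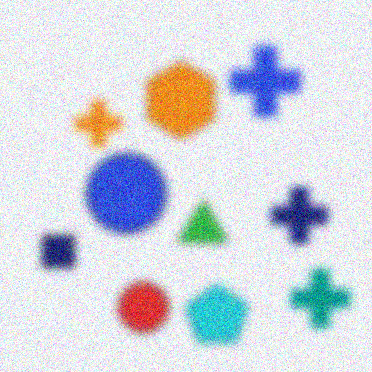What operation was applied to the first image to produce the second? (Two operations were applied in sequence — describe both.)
The transformation is: noticeably gaussian-blurred, then degraded with moderate additive noise.

Shape edges and outlines are uniformly softened across the whole image. Random speckle covers the whole image, including the flat background.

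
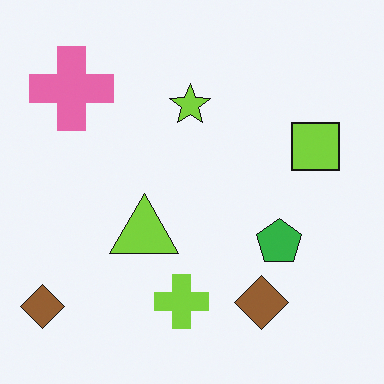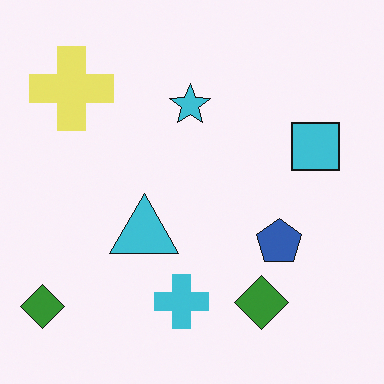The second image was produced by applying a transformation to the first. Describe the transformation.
The transformation is: hue-shifted through roughly a third of the color wheel.

Every shape's color has rotated by the same amount around the hue wheel — a uniform hue shift.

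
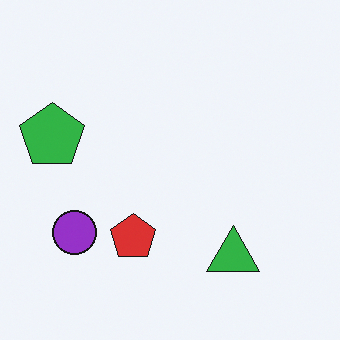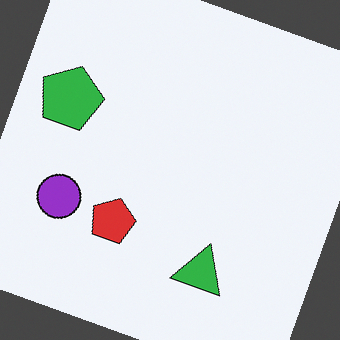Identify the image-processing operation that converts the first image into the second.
It was rotated clockwise by a moderate amount.

Every shape is tilted by the same angle and the image corners show triangular fill wedges — a whole-image rotation by a non-right angle.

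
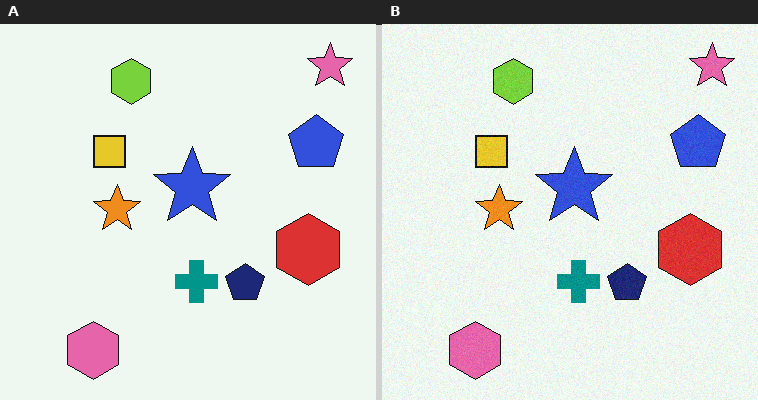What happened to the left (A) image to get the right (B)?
The transformation is: degraded with subtle gaussian noise.

Random speckle covers the whole image, including the flat background.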